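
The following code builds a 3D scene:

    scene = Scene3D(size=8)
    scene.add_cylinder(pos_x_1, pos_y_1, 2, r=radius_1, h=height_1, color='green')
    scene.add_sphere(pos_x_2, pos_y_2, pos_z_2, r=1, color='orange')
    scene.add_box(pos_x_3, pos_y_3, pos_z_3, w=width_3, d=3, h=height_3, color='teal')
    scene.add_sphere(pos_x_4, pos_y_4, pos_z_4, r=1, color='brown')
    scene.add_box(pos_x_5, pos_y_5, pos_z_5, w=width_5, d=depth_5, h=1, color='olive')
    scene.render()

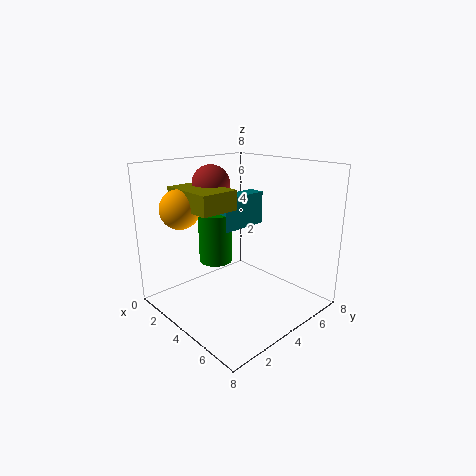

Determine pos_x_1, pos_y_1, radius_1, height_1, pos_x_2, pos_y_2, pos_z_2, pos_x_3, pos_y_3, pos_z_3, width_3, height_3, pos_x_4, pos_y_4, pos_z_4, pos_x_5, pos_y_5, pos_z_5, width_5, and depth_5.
pos_x_1 = 2
pos_y_1 = 4
radius_1 = 1
height_1 = 3
pos_x_2 = 3
pos_y_2 = 1
pos_z_2 = 6
pos_x_3 = 2
pos_y_3 = 4
pos_z_3 = 4
width_3 = 1
height_3 = 2
pos_x_4 = 3
pos_y_4 = 3
pos_z_4 = 7
pos_x_5 = 2
pos_y_5 = 1
pos_z_5 = 6
width_5 = 3
depth_5 = 2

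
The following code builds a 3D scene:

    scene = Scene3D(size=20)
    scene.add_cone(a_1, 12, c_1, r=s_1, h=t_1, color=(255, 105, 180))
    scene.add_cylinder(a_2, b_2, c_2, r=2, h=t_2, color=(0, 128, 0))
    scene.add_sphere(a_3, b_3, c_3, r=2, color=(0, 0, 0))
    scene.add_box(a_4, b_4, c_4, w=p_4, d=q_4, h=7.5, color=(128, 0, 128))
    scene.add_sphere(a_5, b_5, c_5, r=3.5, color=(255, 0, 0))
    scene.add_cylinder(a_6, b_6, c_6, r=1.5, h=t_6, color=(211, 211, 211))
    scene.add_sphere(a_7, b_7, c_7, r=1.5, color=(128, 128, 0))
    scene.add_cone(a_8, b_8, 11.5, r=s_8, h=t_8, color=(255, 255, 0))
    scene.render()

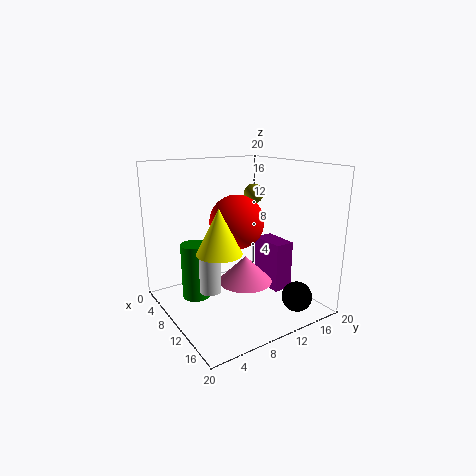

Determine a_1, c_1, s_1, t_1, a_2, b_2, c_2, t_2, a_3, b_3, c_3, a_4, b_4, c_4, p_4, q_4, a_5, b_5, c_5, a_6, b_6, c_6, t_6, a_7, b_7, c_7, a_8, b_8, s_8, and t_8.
a_1 = 9, c_1 = 2.5, s_1 = 4, t_1 = 4, a_2 = 6.5, b_2 = 5, c_2 = 1, t_2 = 8, a_3 = 17.5, b_3 = 14.5, c_3 = 3, a_4 = 6, b_4 = 16, c_4 = 0.5, p_4 = 5.5, q_4 = 3, a_5 = 12, b_5 = 8.5, c_5 = 13, a_6 = 9, b_6 = 6, c_6 = 2.5, t_6 = 6, a_7 = 6, b_7 = 15.5, c_7 = 15, a_8 = 17, b_8 = 3, s_8 = 2.5, t_8 = 5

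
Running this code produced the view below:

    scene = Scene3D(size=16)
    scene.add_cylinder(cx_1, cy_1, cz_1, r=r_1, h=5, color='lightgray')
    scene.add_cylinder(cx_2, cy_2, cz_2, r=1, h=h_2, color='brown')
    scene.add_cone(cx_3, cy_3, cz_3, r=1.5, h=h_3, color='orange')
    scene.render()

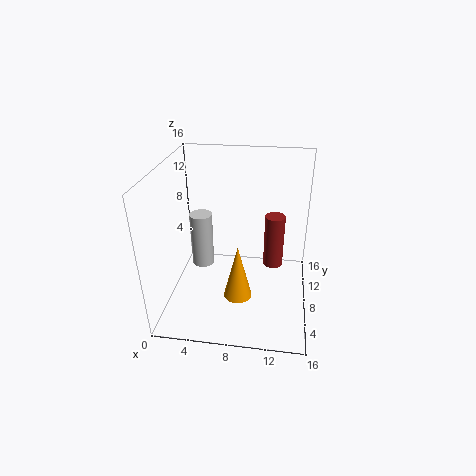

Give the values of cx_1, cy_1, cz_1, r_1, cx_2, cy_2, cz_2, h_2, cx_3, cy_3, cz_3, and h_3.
cx_1 = 5.5
cy_1 = 2.5
cz_1 = 8.5
r_1 = 1
cx_2 = 12
cy_2 = 6
cz_2 = 6.5
h_2 = 5.5
cx_3 = 8.5
cy_3 = 4.5
cz_3 = 3
h_3 = 6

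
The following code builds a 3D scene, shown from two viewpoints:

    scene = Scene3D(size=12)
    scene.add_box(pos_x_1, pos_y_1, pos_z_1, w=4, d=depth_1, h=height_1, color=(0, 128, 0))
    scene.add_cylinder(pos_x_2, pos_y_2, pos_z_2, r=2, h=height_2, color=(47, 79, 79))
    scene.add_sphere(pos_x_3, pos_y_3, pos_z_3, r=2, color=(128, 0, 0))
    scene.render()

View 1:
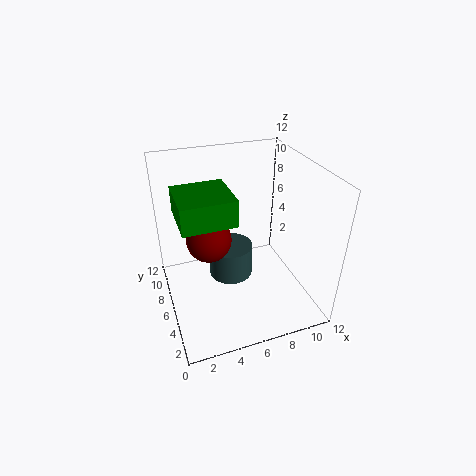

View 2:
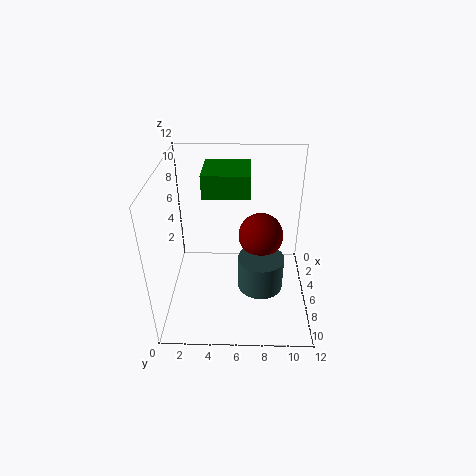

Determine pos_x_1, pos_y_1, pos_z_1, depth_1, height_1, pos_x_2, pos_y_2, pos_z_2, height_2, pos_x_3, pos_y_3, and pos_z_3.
pos_x_1 = 1
pos_y_1 = 3
pos_z_1 = 9
depth_1 = 4
height_1 = 2
pos_x_2 = 6
pos_y_2 = 8
pos_z_2 = 1
height_2 = 3
pos_x_3 = 4
pos_y_3 = 8
pos_z_3 = 5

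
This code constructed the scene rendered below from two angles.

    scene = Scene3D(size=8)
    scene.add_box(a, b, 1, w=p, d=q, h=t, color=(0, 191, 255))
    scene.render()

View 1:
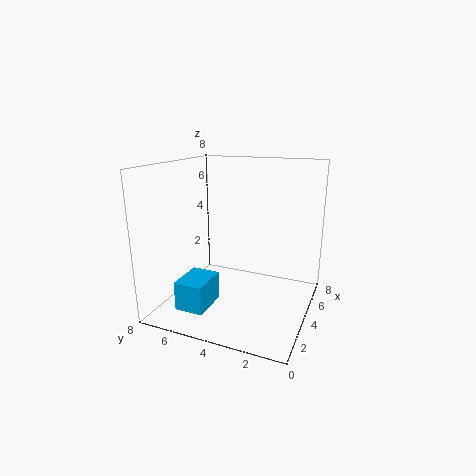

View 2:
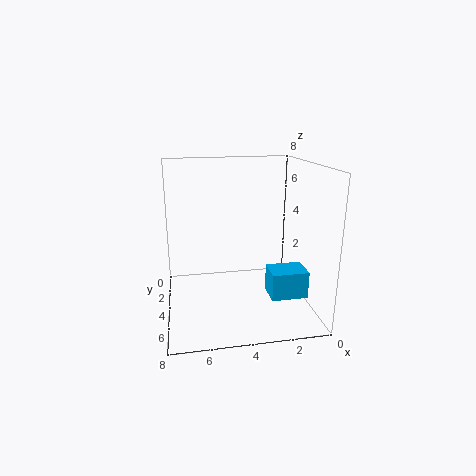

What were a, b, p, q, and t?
a = 0.5; b = 4.5; p = 2; q = 1.5; t = 1.5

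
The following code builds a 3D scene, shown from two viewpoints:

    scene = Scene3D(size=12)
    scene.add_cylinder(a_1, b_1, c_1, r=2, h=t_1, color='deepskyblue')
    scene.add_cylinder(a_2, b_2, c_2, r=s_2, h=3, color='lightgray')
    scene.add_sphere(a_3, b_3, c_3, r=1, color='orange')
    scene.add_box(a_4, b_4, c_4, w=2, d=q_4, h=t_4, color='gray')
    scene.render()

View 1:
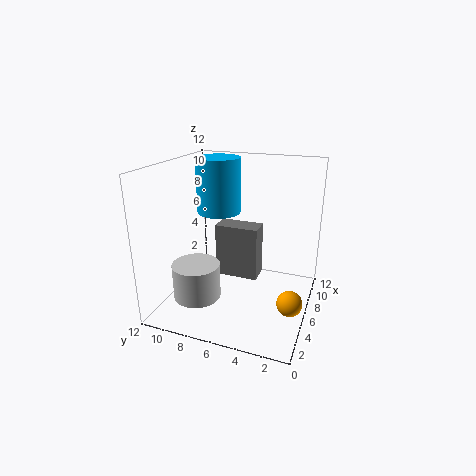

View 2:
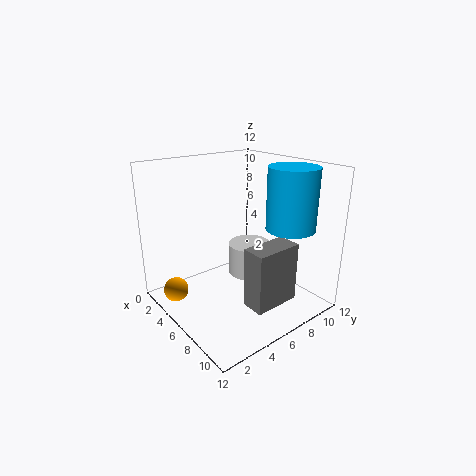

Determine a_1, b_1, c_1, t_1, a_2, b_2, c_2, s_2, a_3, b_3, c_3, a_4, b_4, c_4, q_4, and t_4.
a_1 = 9; b_1 = 9; c_1 = 7; t_1 = 5; a_2 = 4; b_2 = 9; c_2 = 1; s_2 = 2; a_3 = 4; b_3 = 1; c_3 = 2; a_4 = 8; b_4 = 5; c_4 = 1; q_4 = 4; t_4 = 5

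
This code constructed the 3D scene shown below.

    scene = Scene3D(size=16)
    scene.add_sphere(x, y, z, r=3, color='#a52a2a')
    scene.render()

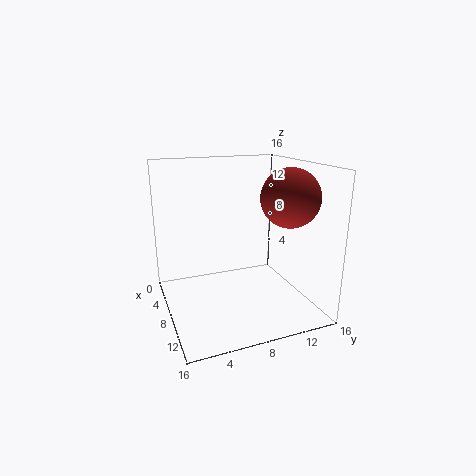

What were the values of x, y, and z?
x = 12
y = 12
z = 13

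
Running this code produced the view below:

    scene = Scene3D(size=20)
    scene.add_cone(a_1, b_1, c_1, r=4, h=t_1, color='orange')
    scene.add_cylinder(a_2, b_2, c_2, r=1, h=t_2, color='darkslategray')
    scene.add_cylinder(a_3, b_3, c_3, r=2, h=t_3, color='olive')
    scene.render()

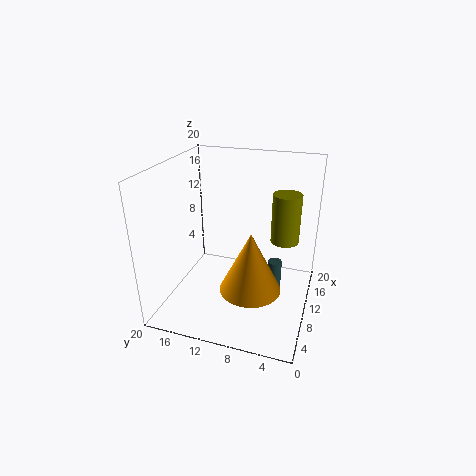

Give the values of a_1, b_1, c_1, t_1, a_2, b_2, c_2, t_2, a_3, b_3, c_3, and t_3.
a_1 = 6, b_1 = 7, c_1 = 5, t_1 = 8, a_2 = 12, b_2 = 5, c_2 = 2, t_2 = 4, a_3 = 13, b_3 = 4, c_3 = 9, t_3 = 7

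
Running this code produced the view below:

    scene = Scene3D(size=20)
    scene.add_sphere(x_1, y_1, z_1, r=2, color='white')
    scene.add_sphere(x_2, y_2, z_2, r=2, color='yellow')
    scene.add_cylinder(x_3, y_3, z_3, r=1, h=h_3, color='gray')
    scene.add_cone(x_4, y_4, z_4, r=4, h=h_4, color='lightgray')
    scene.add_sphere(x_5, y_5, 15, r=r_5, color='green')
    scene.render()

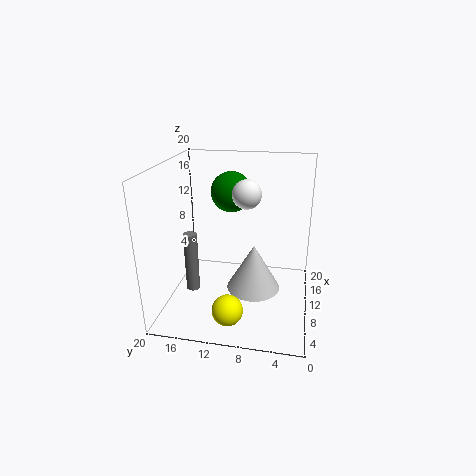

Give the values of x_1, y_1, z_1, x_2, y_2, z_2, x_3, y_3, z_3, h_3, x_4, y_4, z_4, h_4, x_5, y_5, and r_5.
x_1 = 11, y_1 = 9, z_1 = 16, x_2 = 3, y_2 = 10, z_2 = 3, x_3 = 10, y_3 = 17, z_3 = 1, h_3 = 9, x_4 = 12, y_4 = 8, z_4 = 1, h_4 = 7, x_5 = 15, y_5 = 12, r_5 = 3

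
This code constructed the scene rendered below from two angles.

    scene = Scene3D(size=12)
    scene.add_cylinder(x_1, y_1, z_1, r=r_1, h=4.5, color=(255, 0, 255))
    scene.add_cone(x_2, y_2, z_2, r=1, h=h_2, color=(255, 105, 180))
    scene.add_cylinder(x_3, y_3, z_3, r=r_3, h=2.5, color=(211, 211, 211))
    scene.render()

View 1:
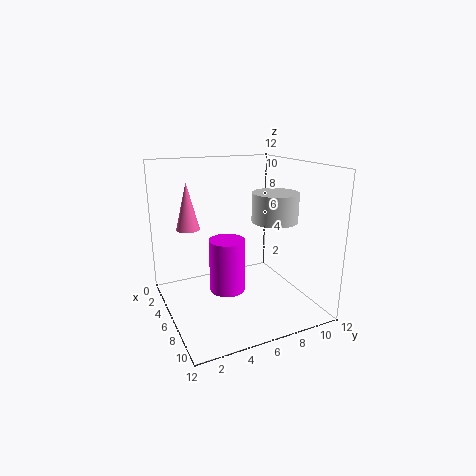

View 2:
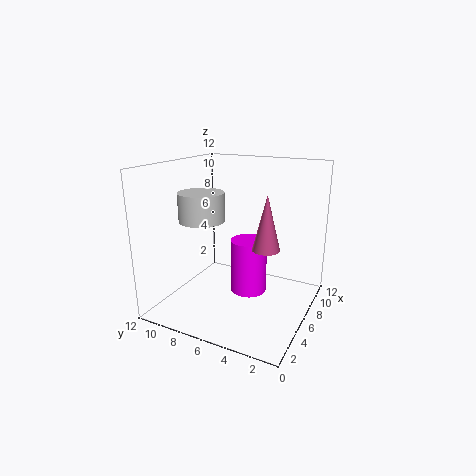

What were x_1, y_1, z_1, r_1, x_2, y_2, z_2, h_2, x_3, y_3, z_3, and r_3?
x_1 = 6; y_1 = 5; z_1 = 1.5; r_1 = 1.5; x_2 = 3.5; y_2 = 2.5; z_2 = 6.5; h_2 = 4; x_3 = 6; y_3 = 9.5; z_3 = 7; r_3 = 2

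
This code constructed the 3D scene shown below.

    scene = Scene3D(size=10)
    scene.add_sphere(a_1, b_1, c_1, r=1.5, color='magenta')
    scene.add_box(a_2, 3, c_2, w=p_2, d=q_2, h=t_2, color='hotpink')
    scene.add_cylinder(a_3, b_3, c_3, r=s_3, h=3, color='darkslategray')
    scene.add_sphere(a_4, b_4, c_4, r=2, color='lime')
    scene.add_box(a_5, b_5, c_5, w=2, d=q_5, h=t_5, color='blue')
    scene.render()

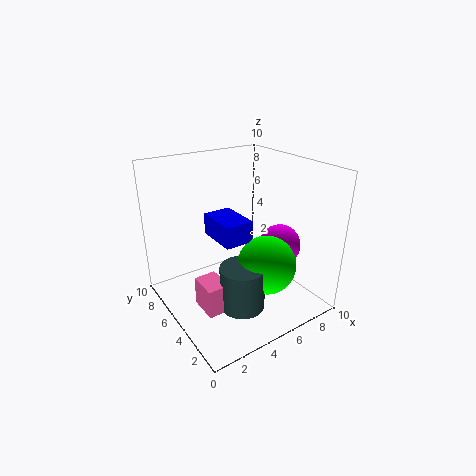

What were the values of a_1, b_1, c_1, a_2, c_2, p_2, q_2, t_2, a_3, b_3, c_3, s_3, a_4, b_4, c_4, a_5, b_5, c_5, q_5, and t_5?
a_1 = 8, b_1 = 4, c_1 = 4, a_2 = 1.5, c_2 = 1, p_2 = 1.5, q_2 = 2, t_2 = 2, a_3 = 4, b_3 = 3, c_3 = 1, s_3 = 1.5, a_4 = 6, b_4 = 3, c_4 = 3.5, a_5 = 3.5, b_5 = 4, c_5 = 5, q_5 = 3, t_5 = 1.5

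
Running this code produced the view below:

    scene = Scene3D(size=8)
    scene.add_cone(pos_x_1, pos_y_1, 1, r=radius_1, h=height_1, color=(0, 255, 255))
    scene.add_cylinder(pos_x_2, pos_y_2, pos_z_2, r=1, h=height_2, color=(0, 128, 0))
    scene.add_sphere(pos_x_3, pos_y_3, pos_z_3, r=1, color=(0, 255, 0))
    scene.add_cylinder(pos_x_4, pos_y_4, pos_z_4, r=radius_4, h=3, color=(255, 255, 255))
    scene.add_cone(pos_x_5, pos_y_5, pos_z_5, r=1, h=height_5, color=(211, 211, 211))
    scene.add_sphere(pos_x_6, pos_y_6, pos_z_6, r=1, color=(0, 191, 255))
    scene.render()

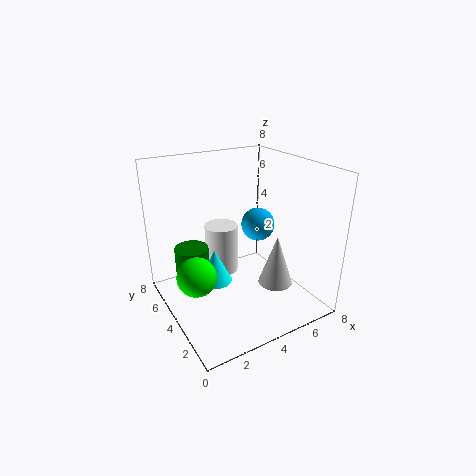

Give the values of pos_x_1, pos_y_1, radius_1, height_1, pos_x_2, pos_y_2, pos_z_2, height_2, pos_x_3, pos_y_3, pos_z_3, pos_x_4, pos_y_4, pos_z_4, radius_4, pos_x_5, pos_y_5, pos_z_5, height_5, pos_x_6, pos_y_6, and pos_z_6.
pos_x_1 = 3
pos_y_1 = 5
radius_1 = 1
height_1 = 2
pos_x_2 = 2
pos_y_2 = 6
pos_z_2 = 1
height_2 = 2
pos_x_3 = 1
pos_y_3 = 3
pos_z_3 = 3
pos_x_4 = 4
pos_y_4 = 6
pos_z_4 = 1
radius_4 = 1
pos_x_5 = 6
pos_y_5 = 3
pos_z_5 = 1
height_5 = 3
pos_x_6 = 6
pos_y_6 = 5
pos_z_6 = 4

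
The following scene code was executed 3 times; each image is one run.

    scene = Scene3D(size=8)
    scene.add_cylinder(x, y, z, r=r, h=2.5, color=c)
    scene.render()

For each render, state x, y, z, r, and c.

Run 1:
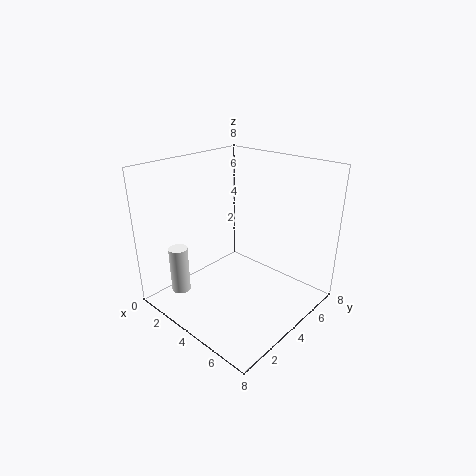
x = 2.5, y = 1, z = 1.5, r = 0.5, c = 'white'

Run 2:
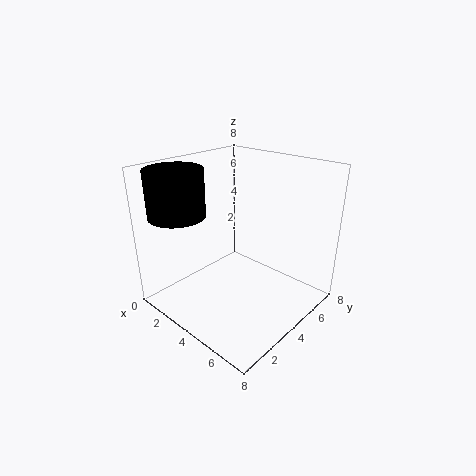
x = 2, y = 1.5, z = 5.5, r = 1.5, c = 'black'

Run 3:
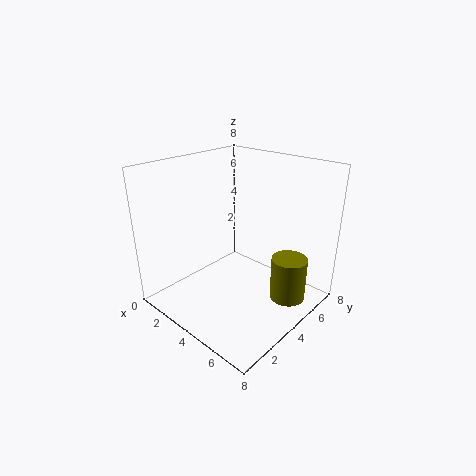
x = 6.5, y = 5.5, z = 0.5, r = 1, c = 'olive'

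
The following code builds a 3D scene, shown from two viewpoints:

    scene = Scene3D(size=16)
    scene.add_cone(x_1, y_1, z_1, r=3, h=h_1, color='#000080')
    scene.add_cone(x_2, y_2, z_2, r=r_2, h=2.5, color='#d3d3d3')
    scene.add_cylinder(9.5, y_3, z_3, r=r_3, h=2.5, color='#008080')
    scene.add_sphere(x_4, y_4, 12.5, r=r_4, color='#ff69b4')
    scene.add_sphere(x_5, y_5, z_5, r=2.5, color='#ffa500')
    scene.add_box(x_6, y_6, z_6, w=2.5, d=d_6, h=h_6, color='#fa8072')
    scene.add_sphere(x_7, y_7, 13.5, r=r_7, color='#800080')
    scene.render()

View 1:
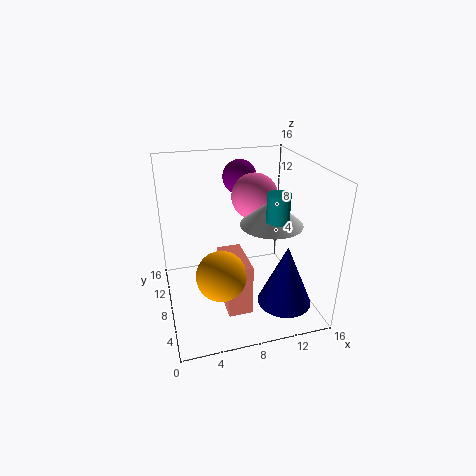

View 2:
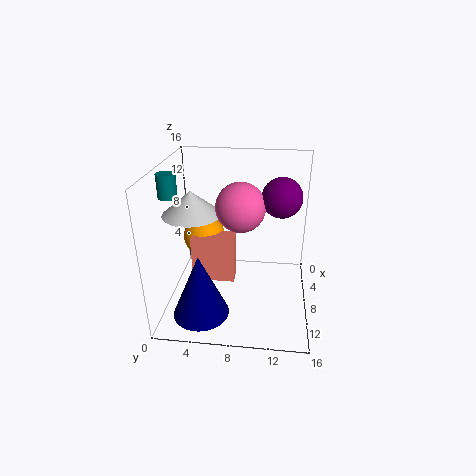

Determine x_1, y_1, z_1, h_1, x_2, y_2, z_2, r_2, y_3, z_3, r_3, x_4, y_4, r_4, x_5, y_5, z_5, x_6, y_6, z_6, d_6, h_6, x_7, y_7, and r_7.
x_1 = 12.5
y_1 = 4.5
z_1 = 1
h_1 = 7
x_2 = 10
y_2 = 3.5
z_2 = 11.5
r_2 = 3
y_3 = 1
z_3 = 13
r_3 = 1
x_4 = 10
y_4 = 8.5
r_4 = 2.5
x_5 = 5
y_5 = 3.5
z_5 = 6.5
x_6 = 5.5
y_6 = 2.5
z_6 = 2
d_6 = 5
h_6 = 5.5
x_7 = 9.5
y_7 = 12.5
r_7 = 2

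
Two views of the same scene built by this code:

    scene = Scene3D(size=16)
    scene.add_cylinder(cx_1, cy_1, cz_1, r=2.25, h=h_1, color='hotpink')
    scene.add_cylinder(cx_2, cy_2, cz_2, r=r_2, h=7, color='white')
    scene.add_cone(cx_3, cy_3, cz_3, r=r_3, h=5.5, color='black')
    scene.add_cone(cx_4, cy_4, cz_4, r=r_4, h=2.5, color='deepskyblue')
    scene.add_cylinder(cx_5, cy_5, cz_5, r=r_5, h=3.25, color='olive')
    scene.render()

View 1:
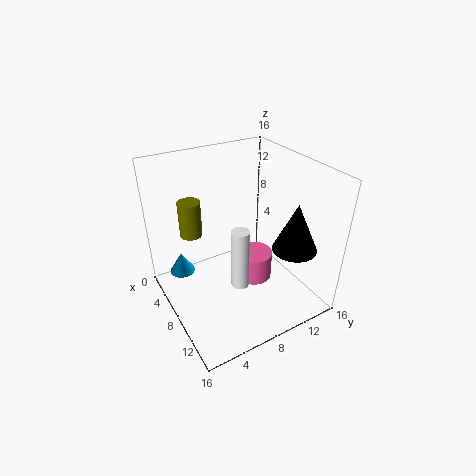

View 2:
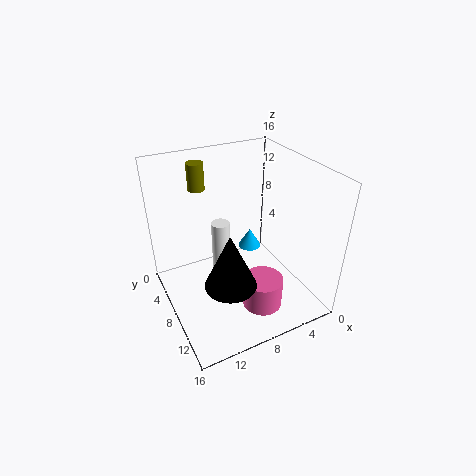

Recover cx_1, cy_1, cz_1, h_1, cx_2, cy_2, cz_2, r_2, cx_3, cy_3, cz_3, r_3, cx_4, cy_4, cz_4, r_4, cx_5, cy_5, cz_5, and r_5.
cx_1 = 6.5
cy_1 = 11.25
cz_1 = 0.5
h_1 = 3.5
cx_2 = 9.75
cy_2 = 7.25
cz_2 = 3
r_2 = 1
cx_3 = 11.5
cy_3 = 13.25
cz_3 = 6.75
r_3 = 2.5
cx_4 = 3.5
cy_4 = 2.75
cz_4 = 2.5
r_4 = 1.5
cx_5 = 10.25
cy_5 = 1.75
cz_5 = 11.75
r_5 = 1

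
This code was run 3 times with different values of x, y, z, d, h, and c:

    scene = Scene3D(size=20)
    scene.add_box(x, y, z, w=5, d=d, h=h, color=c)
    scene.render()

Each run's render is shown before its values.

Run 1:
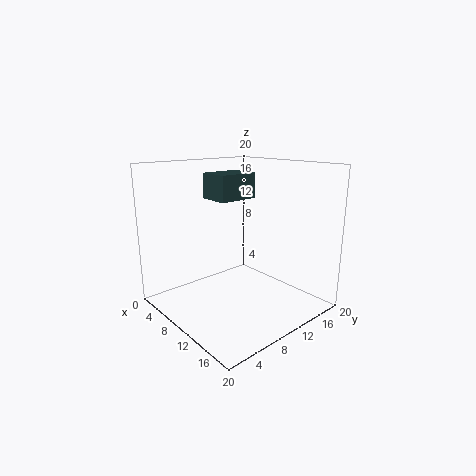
x = 0.5, y = 11, z = 14, d = 6.5, h = 4, c = 'darkslategray'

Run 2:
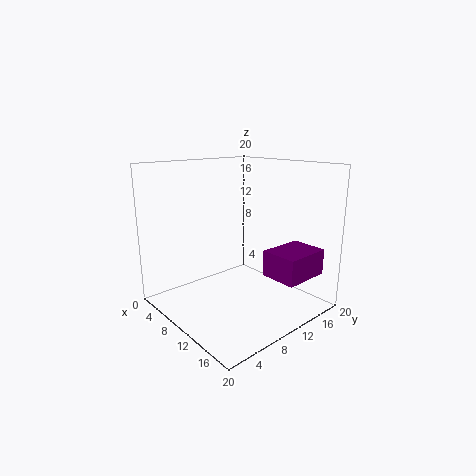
x = 14, y = 11, z = 5.5, d = 6.5, h = 3.5, c = 'purple'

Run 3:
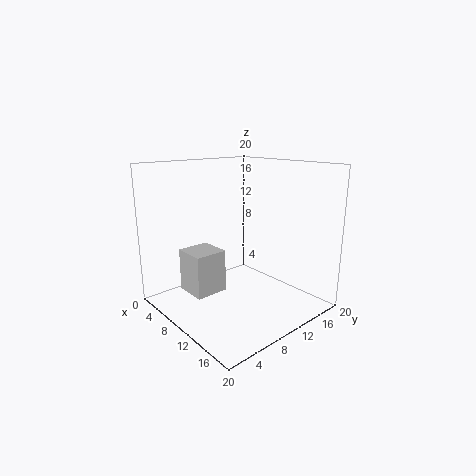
x = 1.5, y = 5.5, z = 0.5, d = 5, h = 6.5, c = 'lightgray'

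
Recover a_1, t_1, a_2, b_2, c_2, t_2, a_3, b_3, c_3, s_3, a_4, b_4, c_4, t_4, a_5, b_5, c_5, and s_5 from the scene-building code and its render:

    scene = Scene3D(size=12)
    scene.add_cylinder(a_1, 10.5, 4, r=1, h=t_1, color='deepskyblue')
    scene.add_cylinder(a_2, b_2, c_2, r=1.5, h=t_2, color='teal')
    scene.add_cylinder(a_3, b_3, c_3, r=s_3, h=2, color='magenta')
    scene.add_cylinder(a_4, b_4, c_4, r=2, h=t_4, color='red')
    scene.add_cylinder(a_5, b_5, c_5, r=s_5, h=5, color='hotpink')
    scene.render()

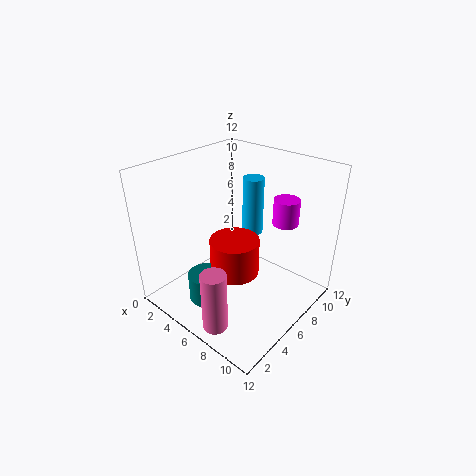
a_1 = 4; t_1 = 5.5; a_2 = 4.5; b_2 = 3.5; c_2 = 0.5; t_2 = 2.5; a_3 = 9.5; b_3 = 7.5; c_3 = 8; s_3 = 1; a_4 = 6.5; b_4 = 5; c_4 = 3.5; t_4 = 3; a_5 = 7.5; b_5 = 1.5; c_5 = 0.5; s_5 = 1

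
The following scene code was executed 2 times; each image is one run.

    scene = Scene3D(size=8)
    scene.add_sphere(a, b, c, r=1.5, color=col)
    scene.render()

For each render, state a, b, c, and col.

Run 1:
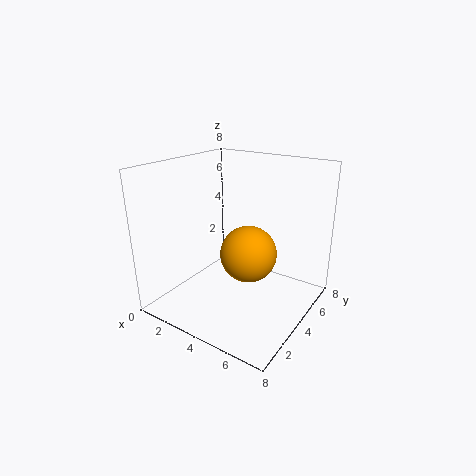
a = 5
b = 3.5
c = 3.5
col = 'orange'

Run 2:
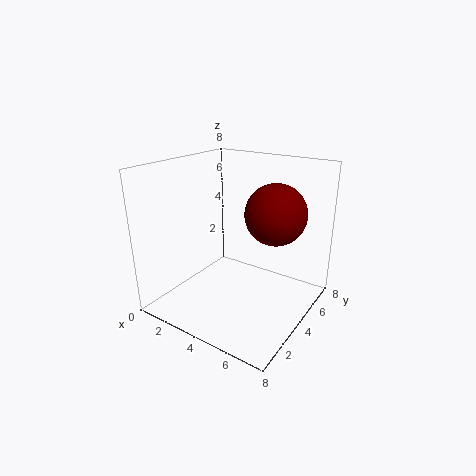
a = 6.5
b = 3.5
c = 6
col = 'maroon'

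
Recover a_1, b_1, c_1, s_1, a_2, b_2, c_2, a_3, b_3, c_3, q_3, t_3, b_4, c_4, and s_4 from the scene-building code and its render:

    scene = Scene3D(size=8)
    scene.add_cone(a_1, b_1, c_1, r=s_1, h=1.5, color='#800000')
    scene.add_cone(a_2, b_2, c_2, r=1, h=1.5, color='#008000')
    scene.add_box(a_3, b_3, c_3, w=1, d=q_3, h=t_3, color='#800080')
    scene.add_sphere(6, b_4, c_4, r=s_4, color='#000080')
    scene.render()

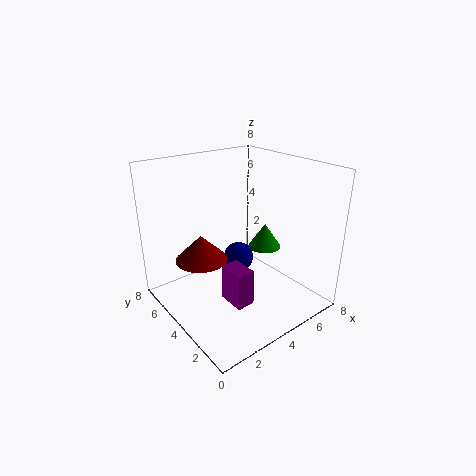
a_1 = 2.5, b_1 = 5.5, c_1 = 2.5, s_1 = 1.5, a_2 = 6.5, b_2 = 4.5, c_2 = 2.5, a_3 = 2.5, b_3 = 2, c_3 = 1, q_3 = 1.5, t_3 = 2, b_4 = 6.5, c_4 = 1, s_4 = 1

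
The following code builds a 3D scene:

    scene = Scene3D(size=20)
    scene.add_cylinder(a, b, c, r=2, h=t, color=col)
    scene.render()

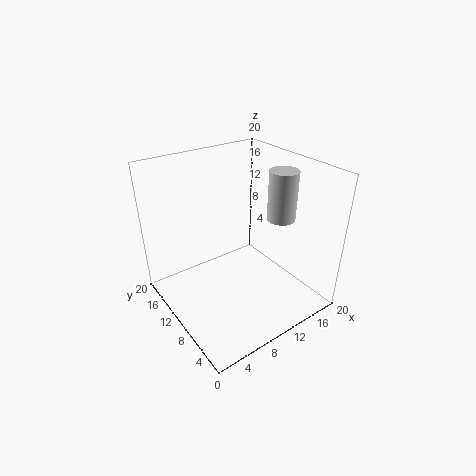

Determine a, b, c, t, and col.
a = 16; b = 8; c = 12; t = 7; col = 'lightgray'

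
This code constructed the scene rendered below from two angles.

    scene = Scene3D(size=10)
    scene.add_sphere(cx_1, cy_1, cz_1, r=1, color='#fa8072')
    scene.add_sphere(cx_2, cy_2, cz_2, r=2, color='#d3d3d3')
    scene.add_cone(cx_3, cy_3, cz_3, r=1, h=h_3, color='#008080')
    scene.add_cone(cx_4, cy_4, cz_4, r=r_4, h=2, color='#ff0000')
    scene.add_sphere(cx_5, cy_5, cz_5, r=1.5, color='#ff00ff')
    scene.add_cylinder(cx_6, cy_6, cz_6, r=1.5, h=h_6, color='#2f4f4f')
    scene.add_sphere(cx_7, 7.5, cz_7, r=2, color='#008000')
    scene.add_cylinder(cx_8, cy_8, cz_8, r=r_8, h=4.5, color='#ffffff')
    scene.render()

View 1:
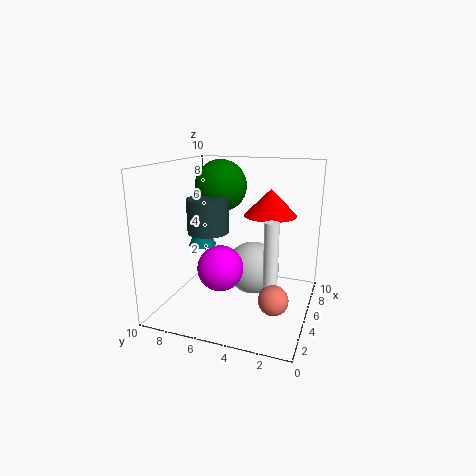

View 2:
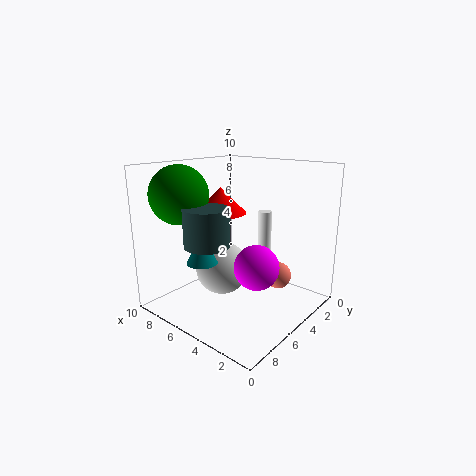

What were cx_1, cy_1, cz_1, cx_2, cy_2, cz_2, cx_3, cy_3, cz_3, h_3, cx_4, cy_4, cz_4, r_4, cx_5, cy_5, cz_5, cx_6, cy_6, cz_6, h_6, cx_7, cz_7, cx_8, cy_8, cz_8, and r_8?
cx_1 = 3.5; cy_1 = 2; cz_1 = 1.5; cx_2 = 7; cy_2 = 4.5; cz_2 = 2; cx_3 = 5.5; cy_3 = 8; cz_3 = 4; h_3 = 2; cx_4 = 8; cy_4 = 3.5; cz_4 = 6; r_4 = 2; cx_5 = 3; cy_5 = 5.5; cz_5 = 3.5; cx_6 = 5.5; cy_6 = 7.5; cz_6 = 5; h_6 = 2.5; cx_7 = 8; cz_7 = 8; cx_8 = 4.5; cy_8 = 2.5; cz_8 = 2; r_8 = 0.5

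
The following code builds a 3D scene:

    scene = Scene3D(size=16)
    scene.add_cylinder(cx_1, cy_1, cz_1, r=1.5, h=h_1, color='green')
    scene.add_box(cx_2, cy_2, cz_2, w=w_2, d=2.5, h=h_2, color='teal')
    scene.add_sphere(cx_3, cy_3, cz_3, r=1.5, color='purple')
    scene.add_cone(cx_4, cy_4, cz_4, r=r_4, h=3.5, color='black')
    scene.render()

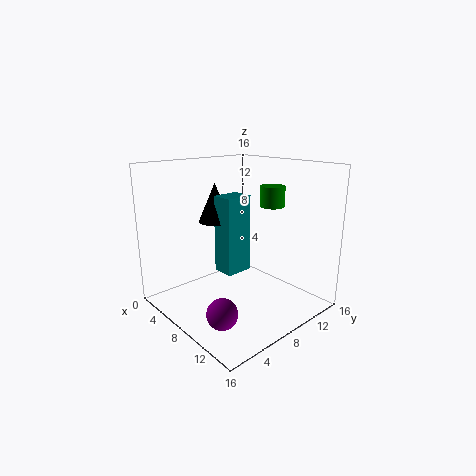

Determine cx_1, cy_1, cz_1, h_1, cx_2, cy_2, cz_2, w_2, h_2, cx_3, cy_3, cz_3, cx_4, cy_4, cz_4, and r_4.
cx_1 = 7.5
cy_1 = 14
cz_1 = 10.5
h_1 = 2.5
cx_2 = 11
cy_2 = 2.5
cz_2 = 7
w_2 = 2
h_2 = 7
cx_3 = 12.5
cy_3 = 2
cz_3 = 3
cx_4 = 10.5
cy_4 = 3
cz_4 = 11.5
r_4 = 1.5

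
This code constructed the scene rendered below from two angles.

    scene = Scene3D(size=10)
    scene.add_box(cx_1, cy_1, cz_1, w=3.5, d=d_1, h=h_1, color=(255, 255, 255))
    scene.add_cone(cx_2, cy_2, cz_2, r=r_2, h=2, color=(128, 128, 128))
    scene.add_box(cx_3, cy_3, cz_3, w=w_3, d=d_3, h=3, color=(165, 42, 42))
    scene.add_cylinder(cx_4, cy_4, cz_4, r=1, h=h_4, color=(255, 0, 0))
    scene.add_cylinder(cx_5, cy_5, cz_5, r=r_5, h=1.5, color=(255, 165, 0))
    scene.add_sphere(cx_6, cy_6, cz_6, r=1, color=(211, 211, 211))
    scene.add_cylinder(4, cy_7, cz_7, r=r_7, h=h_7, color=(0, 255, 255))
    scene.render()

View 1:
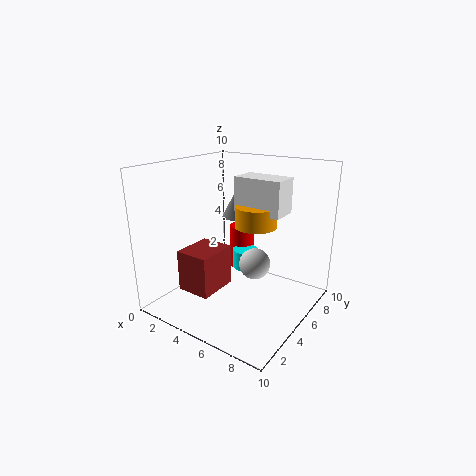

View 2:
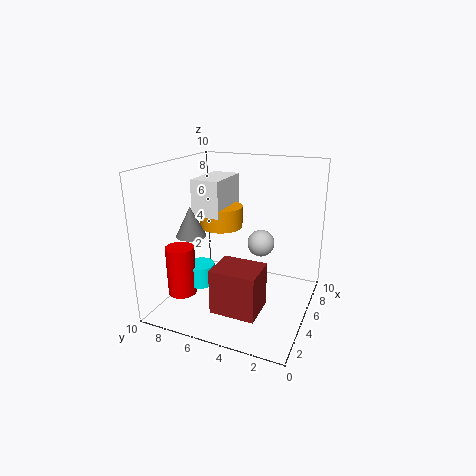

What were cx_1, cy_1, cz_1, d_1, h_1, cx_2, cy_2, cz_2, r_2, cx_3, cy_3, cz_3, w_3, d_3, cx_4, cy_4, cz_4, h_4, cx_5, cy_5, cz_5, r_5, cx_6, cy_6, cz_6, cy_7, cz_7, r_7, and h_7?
cx_1 = 4, cy_1 = 6, cz_1 = 6.5, d_1 = 2, h_1 = 2.5, cx_2 = 3, cy_2 = 7.5, cz_2 = 5.5, r_2 = 1, cx_3 = 1.5, cy_3 = 2.5, cz_3 = 1, w_3 = 2.5, d_3 = 3, cx_4 = 3, cy_4 = 8.5, cz_4 = 1, h_4 = 3.5, cx_5 = 5.5, cy_5 = 6.5, cz_5 = 5.5, r_5 = 1.5, cx_6 = 7, cy_6 = 4, cz_6 = 4, cy_7 = 7.5, cz_7 = 1.5, r_7 = 1, h_7 = 1.5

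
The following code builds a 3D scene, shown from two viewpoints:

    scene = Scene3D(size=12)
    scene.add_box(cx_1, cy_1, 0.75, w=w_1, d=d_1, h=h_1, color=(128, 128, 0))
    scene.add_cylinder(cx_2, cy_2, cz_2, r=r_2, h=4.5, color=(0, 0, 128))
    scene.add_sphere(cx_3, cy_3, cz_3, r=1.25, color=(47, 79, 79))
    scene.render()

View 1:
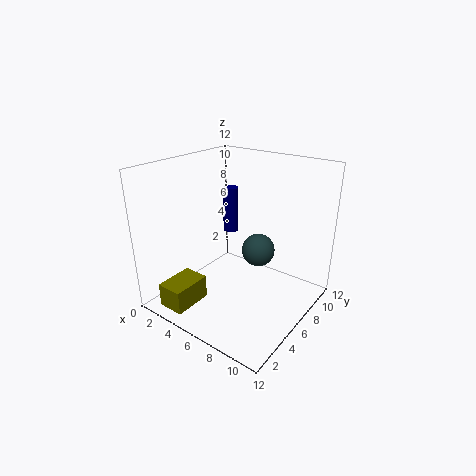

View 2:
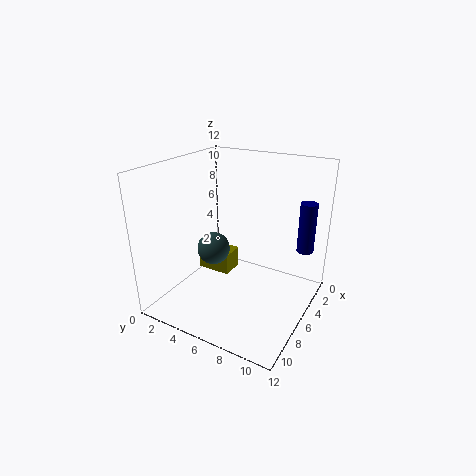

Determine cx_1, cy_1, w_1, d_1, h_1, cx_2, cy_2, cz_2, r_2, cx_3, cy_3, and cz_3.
cx_1 = 2
cy_1 = 0.5
w_1 = 2.25
d_1 = 3.25
h_1 = 2
cx_2 = 1.75
cy_2 = 10.5
cz_2 = 4
r_2 = 0.75
cx_3 = 8.5
cy_3 = 5.25
cz_3 = 6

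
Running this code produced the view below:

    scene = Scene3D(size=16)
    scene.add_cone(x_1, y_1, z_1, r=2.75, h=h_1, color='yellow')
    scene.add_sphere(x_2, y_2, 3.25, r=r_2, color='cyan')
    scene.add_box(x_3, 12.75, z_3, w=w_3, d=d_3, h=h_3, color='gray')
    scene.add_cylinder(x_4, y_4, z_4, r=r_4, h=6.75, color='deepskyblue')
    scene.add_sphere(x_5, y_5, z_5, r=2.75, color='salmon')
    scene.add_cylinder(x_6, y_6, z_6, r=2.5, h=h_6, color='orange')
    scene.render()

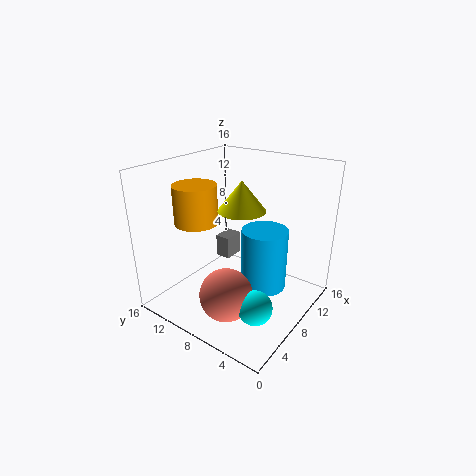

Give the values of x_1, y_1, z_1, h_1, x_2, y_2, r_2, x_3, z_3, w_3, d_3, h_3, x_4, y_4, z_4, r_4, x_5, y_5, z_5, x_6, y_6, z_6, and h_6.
x_1 = 9.75
y_1 = 8.75
z_1 = 10.5
h_1 = 3.5
x_2 = 4
y_2 = 3
r_2 = 1.75
x_3 = 12.25
z_3 = 1.75
w_3 = 2.75
d_3 = 2
h_3 = 3
x_4 = 8.75
y_4 = 5
z_4 = 2.75
r_4 = 2.5
x_5 = 3.5
y_5 = 6.25
z_5 = 3.75
x_6 = 6.75
y_6 = 13
z_6 = 9
h_6 = 4.5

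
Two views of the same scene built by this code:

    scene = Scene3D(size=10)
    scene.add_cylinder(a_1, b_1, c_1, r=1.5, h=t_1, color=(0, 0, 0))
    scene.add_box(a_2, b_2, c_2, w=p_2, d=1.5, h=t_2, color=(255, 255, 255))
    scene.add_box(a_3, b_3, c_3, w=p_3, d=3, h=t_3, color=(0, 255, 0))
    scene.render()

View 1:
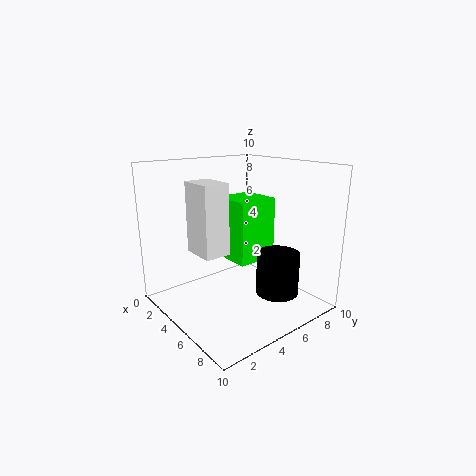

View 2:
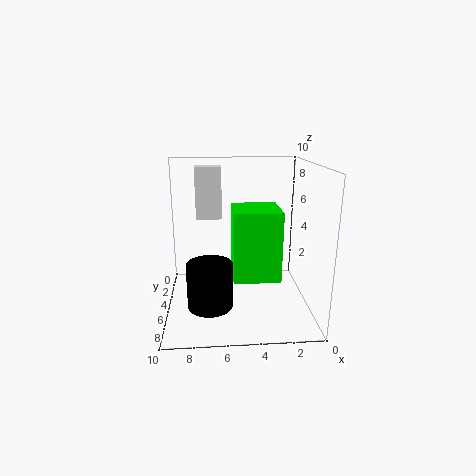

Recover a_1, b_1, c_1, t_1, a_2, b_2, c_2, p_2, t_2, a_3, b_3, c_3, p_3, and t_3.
a_1 = 7, b_1 = 7, c_1 = 1, t_1 = 3, a_2 = 6, b_2 = 0.5, c_2 = 5.5, p_2 = 2, t_2 = 4, a_3 = 2.5, b_3 = 5, c_3 = 3, p_3 = 3, t_3 = 4.5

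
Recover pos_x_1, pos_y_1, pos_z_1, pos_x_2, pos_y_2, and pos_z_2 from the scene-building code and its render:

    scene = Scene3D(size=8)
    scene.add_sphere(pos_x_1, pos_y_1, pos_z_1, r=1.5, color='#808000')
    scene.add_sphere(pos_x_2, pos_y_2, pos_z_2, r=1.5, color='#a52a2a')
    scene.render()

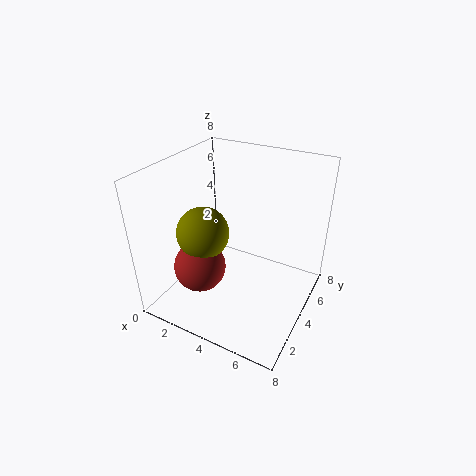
pos_x_1 = 2, pos_y_1 = 3.5, pos_z_1 = 4, pos_x_2 = 2, pos_y_2 = 3, pos_z_2 = 2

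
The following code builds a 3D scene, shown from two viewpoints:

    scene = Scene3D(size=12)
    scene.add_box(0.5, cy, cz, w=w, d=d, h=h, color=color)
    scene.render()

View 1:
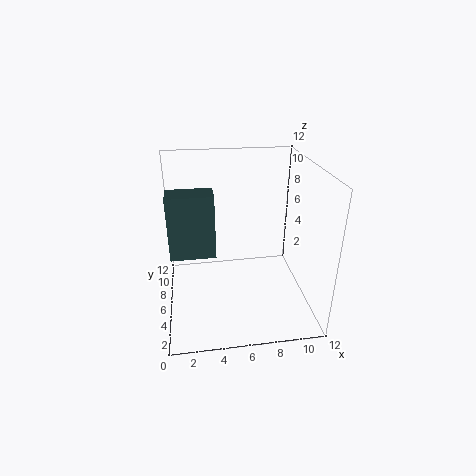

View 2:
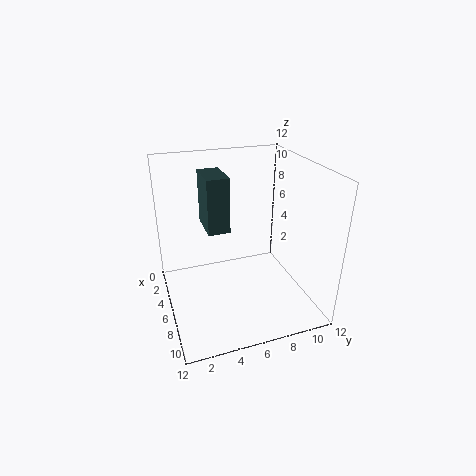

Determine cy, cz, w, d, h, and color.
cy = 4, cz = 5.5, w = 3.5, d = 2, h = 5, color = 'darkslategray'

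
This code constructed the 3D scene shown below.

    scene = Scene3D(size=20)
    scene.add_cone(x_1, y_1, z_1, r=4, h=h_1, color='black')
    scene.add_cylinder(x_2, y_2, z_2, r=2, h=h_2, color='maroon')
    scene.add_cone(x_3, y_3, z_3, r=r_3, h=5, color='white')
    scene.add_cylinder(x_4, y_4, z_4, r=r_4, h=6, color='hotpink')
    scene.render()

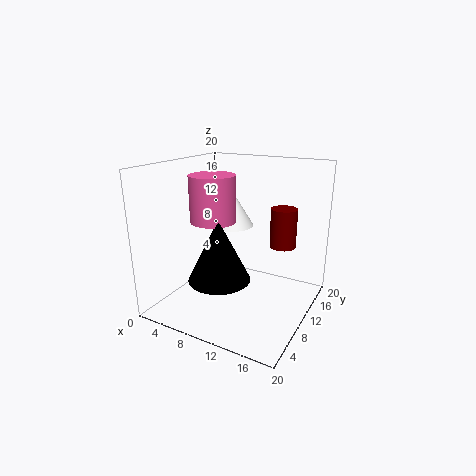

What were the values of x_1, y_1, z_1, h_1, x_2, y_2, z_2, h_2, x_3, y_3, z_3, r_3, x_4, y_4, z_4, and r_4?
x_1 = 10; y_1 = 5; z_1 = 6; h_1 = 8; x_2 = 14; y_2 = 17; z_2 = 7; h_2 = 6; x_3 = 8; y_3 = 12; z_3 = 11; r_3 = 3; x_4 = 8; y_4 = 7; z_4 = 13; r_4 = 3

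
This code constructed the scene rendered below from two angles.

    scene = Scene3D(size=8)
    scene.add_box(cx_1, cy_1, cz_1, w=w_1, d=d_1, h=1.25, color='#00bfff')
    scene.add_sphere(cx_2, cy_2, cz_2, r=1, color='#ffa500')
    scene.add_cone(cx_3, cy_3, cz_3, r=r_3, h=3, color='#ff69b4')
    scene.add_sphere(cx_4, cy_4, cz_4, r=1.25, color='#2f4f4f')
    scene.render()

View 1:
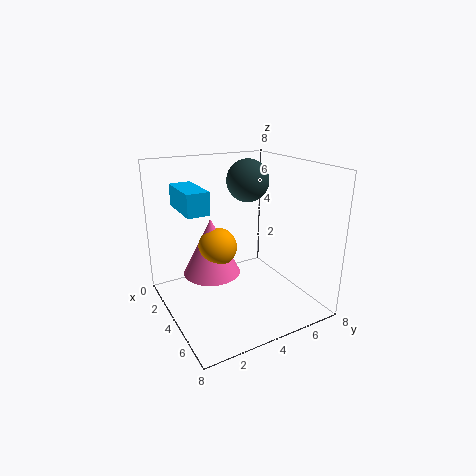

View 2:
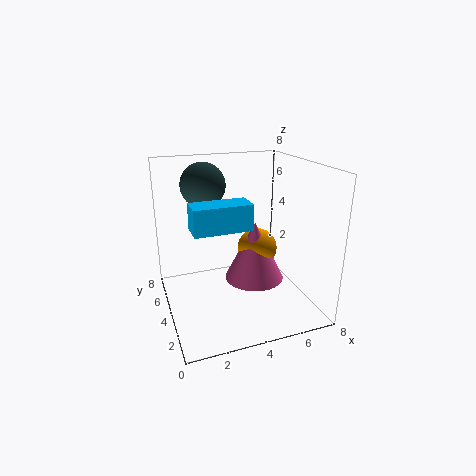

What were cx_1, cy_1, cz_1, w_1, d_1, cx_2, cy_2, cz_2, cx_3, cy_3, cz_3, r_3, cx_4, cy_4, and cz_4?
cx_1 = 1; cy_1 = 1.25; cz_1 = 5.5; w_1 = 2.75; d_1 = 1.25; cx_2 = 4.5; cy_2 = 2.5; cz_2 = 4; cx_3 = 4.25; cy_3 = 2.25; cz_3 = 2.5; r_3 = 1.5; cx_4 = 2.5; cy_4 = 5.5; cz_4 = 6.75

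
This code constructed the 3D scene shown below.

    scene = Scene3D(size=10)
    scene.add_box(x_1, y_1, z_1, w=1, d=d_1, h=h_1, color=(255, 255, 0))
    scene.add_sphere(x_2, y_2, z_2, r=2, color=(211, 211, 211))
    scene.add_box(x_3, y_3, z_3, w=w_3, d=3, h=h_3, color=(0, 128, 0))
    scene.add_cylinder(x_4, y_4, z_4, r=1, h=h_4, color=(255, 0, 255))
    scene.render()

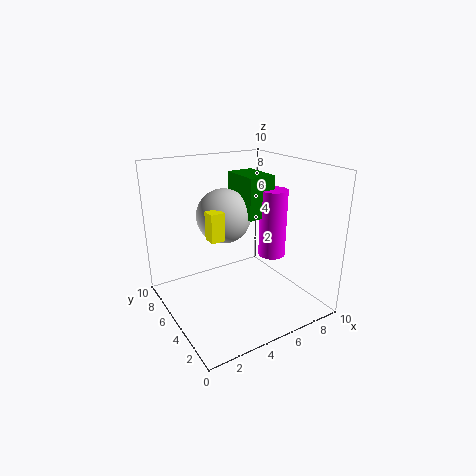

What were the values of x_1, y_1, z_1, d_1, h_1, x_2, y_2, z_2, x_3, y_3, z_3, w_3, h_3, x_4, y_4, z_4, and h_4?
x_1 = 3; y_1 = 5; z_1 = 5; d_1 = 1; h_1 = 2; x_2 = 5; y_2 = 7; z_2 = 6; x_3 = 6; y_3 = 5; z_3 = 6; w_3 = 2; h_3 = 3; x_4 = 8; y_4 = 5; z_4 = 3; h_4 = 5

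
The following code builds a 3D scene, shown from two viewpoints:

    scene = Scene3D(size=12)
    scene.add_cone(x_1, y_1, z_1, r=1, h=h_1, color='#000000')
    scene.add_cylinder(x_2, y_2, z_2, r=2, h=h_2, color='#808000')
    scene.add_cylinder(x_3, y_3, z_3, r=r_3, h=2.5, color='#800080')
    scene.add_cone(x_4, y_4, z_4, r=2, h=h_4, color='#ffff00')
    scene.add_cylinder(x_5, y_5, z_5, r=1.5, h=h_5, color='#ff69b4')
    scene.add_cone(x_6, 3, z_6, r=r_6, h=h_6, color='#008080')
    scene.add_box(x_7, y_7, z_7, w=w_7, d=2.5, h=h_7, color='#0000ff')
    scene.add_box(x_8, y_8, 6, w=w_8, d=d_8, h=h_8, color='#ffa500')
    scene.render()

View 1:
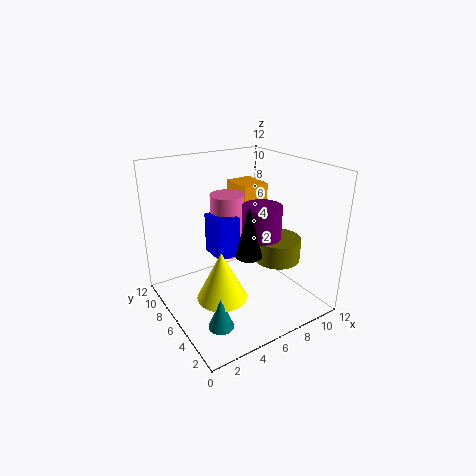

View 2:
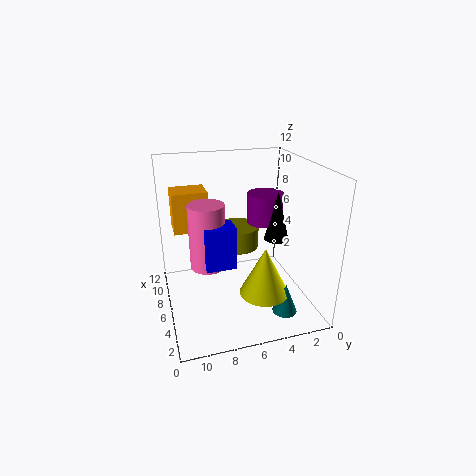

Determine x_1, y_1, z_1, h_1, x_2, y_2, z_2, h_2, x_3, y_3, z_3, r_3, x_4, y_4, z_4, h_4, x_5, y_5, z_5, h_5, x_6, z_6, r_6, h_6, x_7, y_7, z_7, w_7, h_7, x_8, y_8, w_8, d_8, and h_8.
x_1 = 5; y_1 = 3; z_1 = 6; h_1 = 4; x_2 = 9.5; y_2 = 5; z_2 = 3.5; h_2 = 2; x_3 = 6.5; y_3 = 3.5; z_3 = 7; r_3 = 1.5; x_4 = 3.5; y_4 = 4.5; z_4 = 2; h_4 = 4; x_5 = 6.5; y_5 = 8.5; z_5 = 3.5; h_5 = 5.5; x_6 = 2.5; z_6 = 0.5; r_6 = 1; h_6 = 2.5; x_7 = 4.5; y_7 = 6.5; z_7 = 4; w_7 = 2; h_7 = 3.5; x_8 = 8; y_8 = 8; w_8 = 2.5; d_8 = 3; h_8 = 3.5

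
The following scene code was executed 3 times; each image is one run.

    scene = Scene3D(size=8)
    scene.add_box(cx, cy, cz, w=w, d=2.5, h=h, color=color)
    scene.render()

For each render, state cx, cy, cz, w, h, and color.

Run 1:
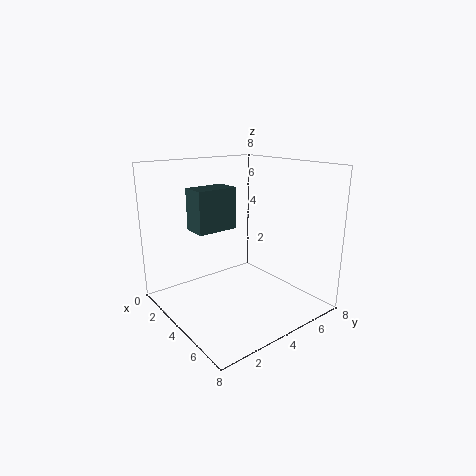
cx = 1; cy = 2.5; cz = 4; w = 1.5; h = 2.5; color = 'darkslategray'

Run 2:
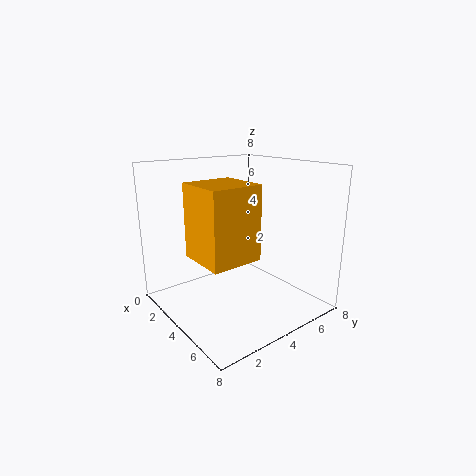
cx = 4.5; cy = 0.5; cz = 4; w = 2.5; h = 3.5; color = 'orange'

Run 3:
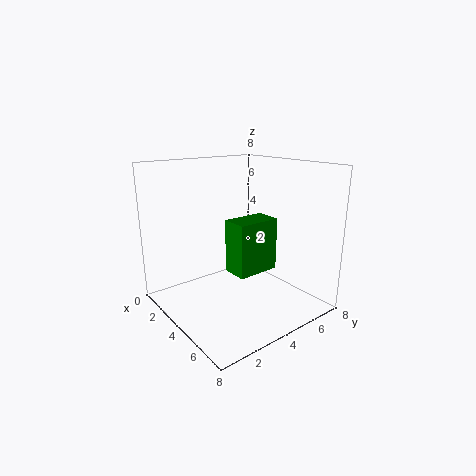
cx = 3.5; cy = 3.5; cz = 2; w = 1.5; h = 3; color = 'green'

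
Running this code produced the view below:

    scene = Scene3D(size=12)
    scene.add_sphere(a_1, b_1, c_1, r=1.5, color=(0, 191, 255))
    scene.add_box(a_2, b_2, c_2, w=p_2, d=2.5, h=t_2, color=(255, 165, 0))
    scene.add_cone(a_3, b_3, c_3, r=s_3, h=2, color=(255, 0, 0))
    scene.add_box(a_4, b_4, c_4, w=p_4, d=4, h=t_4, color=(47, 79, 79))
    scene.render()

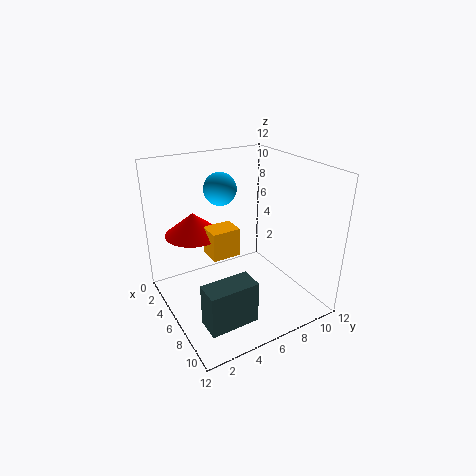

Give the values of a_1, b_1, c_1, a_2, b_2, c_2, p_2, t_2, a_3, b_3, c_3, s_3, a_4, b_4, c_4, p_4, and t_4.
a_1 = 2
b_1 = 6.5
c_1 = 9
a_2 = 3.5
b_2 = 4
c_2 = 4
p_2 = 2
t_2 = 2.5
a_3 = 2.5
b_3 = 3.5
c_3 = 5.5
s_3 = 2.5
a_4 = 8
b_4 = 1.5
c_4 = 0.5
p_4 = 2
t_4 = 3.5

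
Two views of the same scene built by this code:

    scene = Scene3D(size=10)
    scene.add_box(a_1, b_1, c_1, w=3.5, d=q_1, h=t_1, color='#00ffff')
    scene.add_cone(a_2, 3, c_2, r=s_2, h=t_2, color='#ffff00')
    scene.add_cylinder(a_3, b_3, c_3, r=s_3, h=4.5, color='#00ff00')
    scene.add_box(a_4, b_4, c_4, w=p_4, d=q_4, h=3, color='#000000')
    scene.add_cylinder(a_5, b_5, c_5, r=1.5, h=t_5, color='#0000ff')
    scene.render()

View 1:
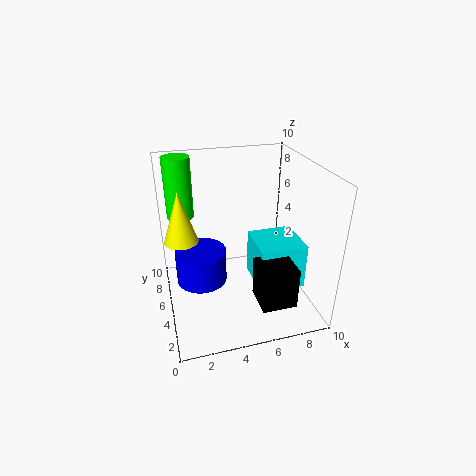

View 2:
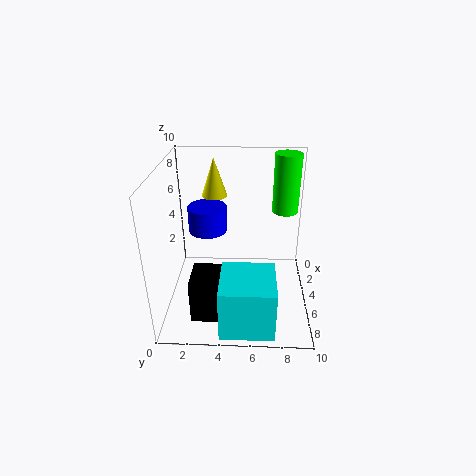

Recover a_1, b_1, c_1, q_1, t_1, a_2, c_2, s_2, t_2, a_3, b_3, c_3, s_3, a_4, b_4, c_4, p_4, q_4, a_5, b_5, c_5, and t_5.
a_1 = 6.5; b_1 = 4; c_1 = 0.5; q_1 = 3.5; t_1 = 3.5; a_2 = 1; c_2 = 6.5; s_2 = 1; t_2 = 3; a_3 = 1.5; b_3 = 8.5; c_3 = 5.5; s_3 = 1; a_4 = 6; b_4 = 2; c_4 = 0.5; p_4 = 2.5; q_4 = 2.5; a_5 = 2; b_5 = 2.5; c_5 = 4; t_5 = 2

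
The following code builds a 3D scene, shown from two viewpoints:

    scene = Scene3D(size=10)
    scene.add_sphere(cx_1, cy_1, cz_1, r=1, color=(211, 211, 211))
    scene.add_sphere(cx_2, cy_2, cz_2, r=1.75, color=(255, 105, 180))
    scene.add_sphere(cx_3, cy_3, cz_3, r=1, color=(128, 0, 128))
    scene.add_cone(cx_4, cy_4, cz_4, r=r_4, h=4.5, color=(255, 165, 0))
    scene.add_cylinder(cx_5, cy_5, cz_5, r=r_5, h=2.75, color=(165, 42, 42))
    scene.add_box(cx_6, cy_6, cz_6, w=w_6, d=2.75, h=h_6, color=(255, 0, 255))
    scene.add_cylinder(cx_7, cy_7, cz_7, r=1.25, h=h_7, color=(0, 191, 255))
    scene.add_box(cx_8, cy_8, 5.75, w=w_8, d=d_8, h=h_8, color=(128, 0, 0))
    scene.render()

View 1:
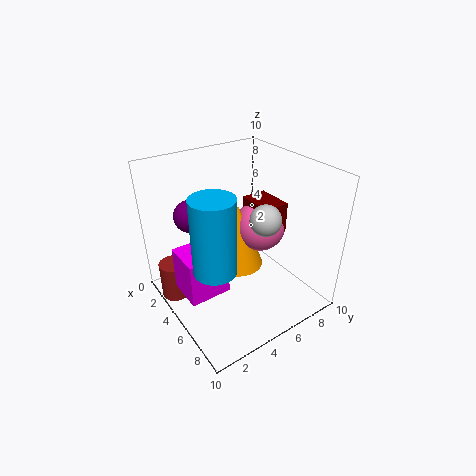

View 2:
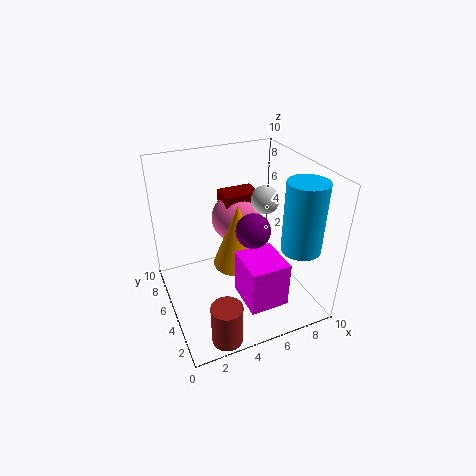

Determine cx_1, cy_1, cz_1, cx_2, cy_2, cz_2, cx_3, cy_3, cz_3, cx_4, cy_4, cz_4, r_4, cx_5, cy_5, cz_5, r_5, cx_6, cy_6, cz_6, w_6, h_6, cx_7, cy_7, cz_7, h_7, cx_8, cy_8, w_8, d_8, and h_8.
cx_1 = 7.25
cy_1 = 5.5
cz_1 = 7.25
cx_2 = 5.5
cy_2 = 6.5
cz_2 = 5.75
cx_3 = 4.5
cy_3 = 1.75
cz_3 = 7.5
cx_4 = 5
cy_4 = 5
cz_4 = 3
r_4 = 1.75
cx_5 = 2.5
cy_5 = 1
cz_5 = 0.25
r_5 = 1
cx_6 = 4
cy_6 = 0.5
cz_6 = 2.25
w_6 = 2.5
h_6 = 3
cx_7 = 7.75
cy_7 = 1.5
cz_7 = 5.5
h_7 = 4.5
cx_8 = 4.5
cy_8 = 5.75
w_8 = 2.5
d_8 = 1.75
h_8 = 2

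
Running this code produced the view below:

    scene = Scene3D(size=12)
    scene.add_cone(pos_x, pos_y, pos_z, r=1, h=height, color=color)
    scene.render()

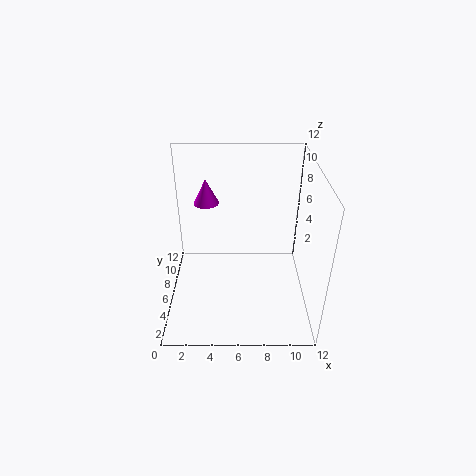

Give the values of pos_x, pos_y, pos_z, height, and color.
pos_x = 3.5
pos_y = 6.5
pos_z = 9
height = 2
color = 'magenta'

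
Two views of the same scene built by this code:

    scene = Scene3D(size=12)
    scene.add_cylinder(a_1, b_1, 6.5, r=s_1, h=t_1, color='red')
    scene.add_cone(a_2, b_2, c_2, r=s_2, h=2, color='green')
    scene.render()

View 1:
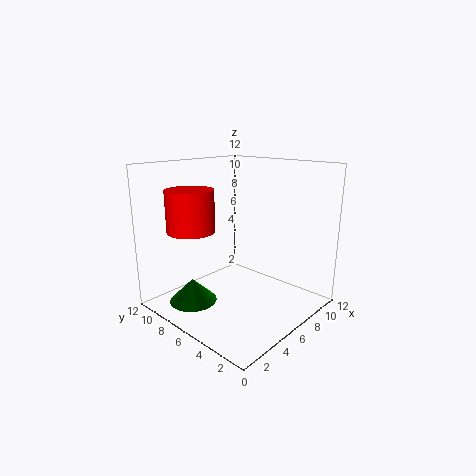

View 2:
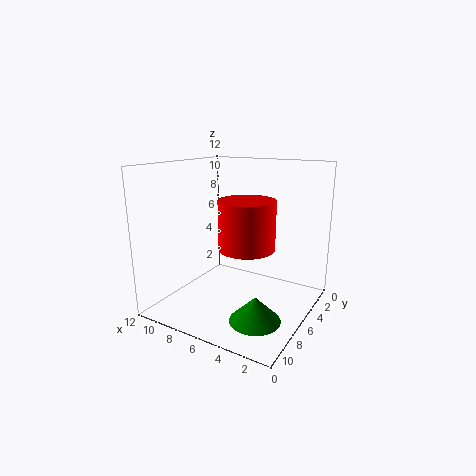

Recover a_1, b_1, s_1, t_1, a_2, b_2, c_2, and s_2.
a_1 = 3.5; b_1 = 9; s_1 = 2; t_1 = 3.5; a_2 = 3; b_2 = 8.5; c_2 = 0.5; s_2 = 2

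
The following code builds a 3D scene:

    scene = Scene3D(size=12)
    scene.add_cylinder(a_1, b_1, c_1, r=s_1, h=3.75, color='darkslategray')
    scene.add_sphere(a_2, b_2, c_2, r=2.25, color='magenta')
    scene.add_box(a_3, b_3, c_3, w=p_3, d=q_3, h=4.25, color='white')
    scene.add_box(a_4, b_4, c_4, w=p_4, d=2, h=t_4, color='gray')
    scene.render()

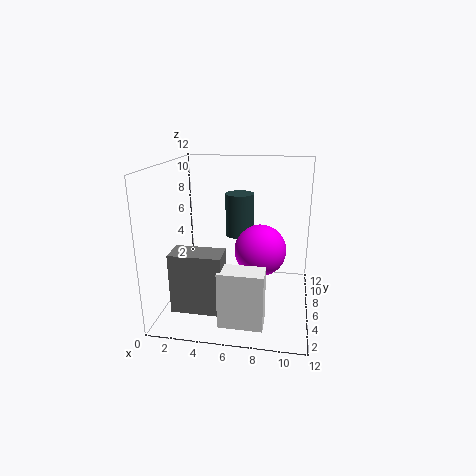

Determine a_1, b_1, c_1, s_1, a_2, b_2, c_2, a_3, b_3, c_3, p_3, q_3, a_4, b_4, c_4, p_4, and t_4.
a_1 = 5.75
b_1 = 8.25
c_1 = 5.5
s_1 = 1.25
a_2 = 7.75
b_2 = 7.25
c_2 = 4.5
a_3 = 5.5
b_3 = 0.25
c_3 = 1.25
p_3 = 3.25
q_3 = 1.75
a_4 = 2
b_4 = 0.5
c_4 = 2
p_4 = 3.75
t_4 = 4.5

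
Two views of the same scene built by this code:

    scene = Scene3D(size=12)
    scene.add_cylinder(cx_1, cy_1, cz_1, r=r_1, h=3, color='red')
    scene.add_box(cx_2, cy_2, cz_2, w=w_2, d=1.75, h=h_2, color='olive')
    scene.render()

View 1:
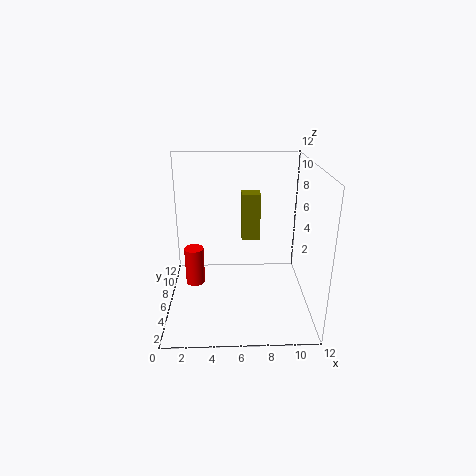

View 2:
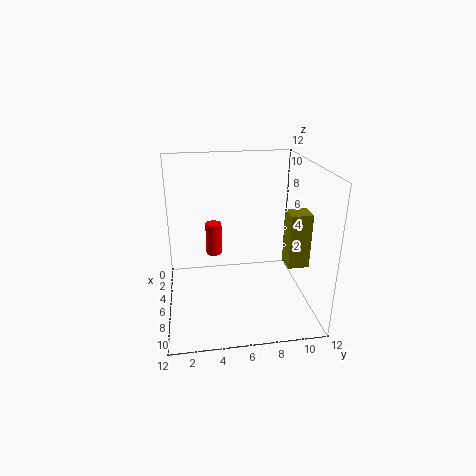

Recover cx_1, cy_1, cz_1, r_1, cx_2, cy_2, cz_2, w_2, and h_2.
cx_1 = 2.5, cy_1 = 4.25, cz_1 = 3, r_1 = 0.75, cx_2 = 6.5, cy_2 = 9.75, cz_2 = 4, w_2 = 1.75, h_2 = 4.5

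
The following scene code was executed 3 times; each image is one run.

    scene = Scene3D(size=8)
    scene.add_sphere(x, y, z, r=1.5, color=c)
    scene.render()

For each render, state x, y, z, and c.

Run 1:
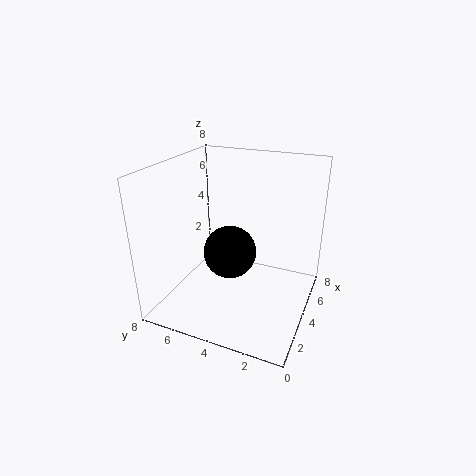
x = 4; y = 4.5; z = 3; c = 'black'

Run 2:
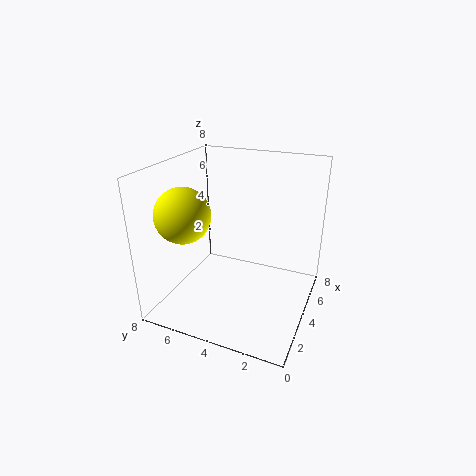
x = 2.5; y = 6.5; z = 5.5; c = 'yellow'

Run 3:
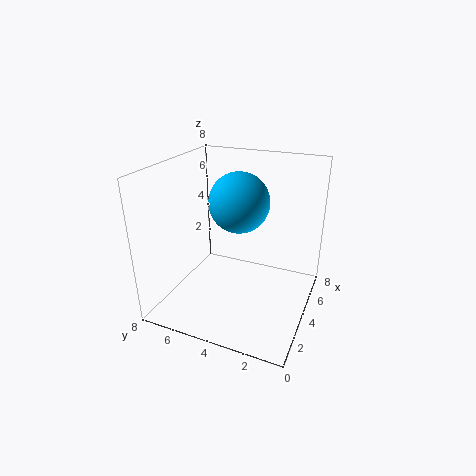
x = 3; y = 3.5; z = 6.5; c = 'deepskyblue'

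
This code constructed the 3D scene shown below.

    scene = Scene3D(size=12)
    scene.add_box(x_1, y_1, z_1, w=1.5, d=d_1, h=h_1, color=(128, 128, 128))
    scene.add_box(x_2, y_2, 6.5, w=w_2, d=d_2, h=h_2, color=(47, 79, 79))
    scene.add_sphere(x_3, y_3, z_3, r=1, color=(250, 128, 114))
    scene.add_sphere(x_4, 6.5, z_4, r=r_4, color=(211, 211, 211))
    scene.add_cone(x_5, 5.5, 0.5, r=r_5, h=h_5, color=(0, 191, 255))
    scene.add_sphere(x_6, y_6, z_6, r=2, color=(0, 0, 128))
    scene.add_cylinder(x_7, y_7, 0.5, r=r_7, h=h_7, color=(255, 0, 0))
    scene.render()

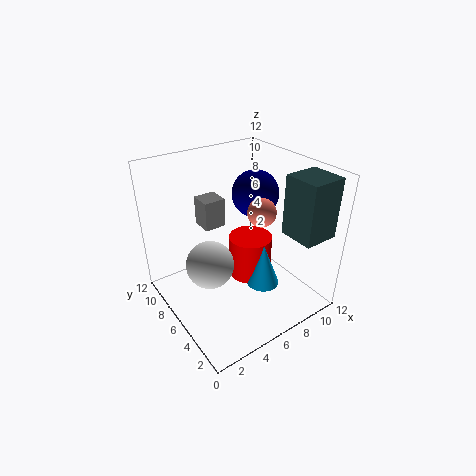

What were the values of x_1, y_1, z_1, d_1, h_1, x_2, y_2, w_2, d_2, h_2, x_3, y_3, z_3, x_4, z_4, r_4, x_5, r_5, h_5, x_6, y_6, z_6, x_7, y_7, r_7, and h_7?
x_1 = 2
y_1 = 4
z_1 = 9
d_1 = 1.5
h_1 = 2
x_2 = 9
y_2 = 1
w_2 = 3
d_2 = 3
h_2 = 5
x_3 = 5.5
y_3 = 2.5
z_3 = 10
x_4 = 3.5
z_4 = 4
r_4 = 2
x_5 = 8.5
r_5 = 1.5
h_5 = 4
x_6 = 8.5
y_6 = 7
z_6 = 9
x_7 = 8.5
y_7 = 7.5
r_7 = 2
h_7 = 4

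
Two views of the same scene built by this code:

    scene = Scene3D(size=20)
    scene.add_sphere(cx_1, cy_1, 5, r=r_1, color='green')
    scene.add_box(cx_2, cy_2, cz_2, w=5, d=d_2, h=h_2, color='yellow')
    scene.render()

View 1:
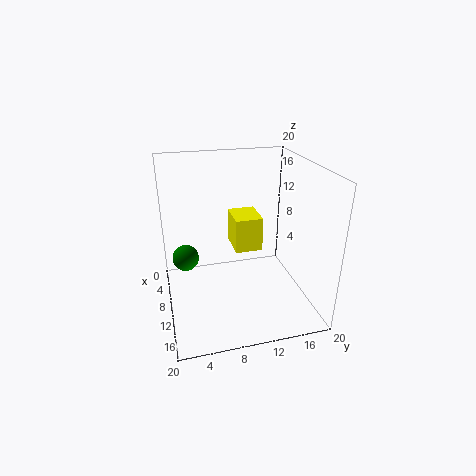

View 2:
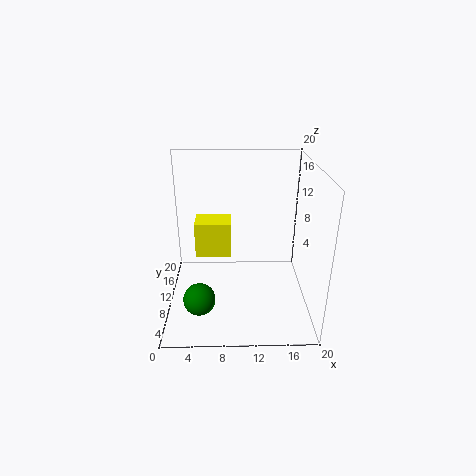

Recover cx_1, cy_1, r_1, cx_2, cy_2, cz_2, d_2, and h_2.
cx_1 = 5
cy_1 = 3
r_1 = 2
cx_2 = 4
cy_2 = 10
cz_2 = 7
d_2 = 4
h_2 = 5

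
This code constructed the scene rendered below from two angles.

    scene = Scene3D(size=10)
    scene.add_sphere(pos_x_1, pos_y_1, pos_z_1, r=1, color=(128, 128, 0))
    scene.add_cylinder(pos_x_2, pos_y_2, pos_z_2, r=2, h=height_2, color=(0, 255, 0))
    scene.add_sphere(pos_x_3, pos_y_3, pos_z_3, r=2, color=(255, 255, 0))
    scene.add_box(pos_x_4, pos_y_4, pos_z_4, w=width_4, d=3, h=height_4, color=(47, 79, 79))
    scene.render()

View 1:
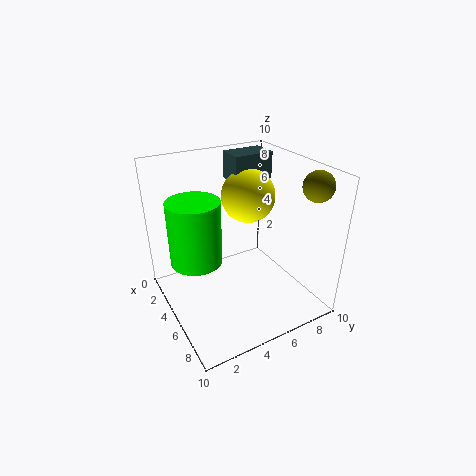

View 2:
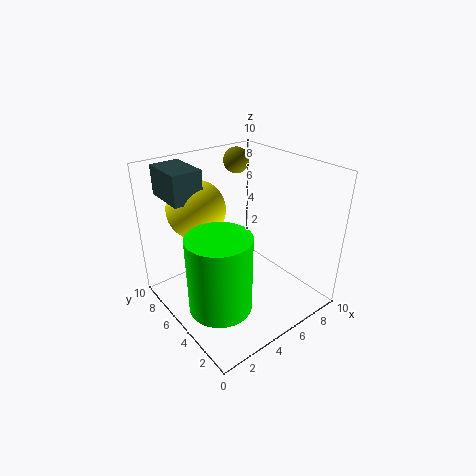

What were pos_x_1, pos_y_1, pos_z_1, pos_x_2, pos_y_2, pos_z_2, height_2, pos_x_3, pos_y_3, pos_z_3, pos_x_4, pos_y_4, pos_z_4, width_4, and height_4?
pos_x_1 = 8
pos_y_1 = 9
pos_z_1 = 9
pos_x_2 = 2
pos_y_2 = 3
pos_z_2 = 2
height_2 = 5
pos_x_3 = 3
pos_y_3 = 7
pos_z_3 = 7
pos_x_4 = 1
pos_y_4 = 6
pos_z_4 = 8
width_4 = 2
height_4 = 2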